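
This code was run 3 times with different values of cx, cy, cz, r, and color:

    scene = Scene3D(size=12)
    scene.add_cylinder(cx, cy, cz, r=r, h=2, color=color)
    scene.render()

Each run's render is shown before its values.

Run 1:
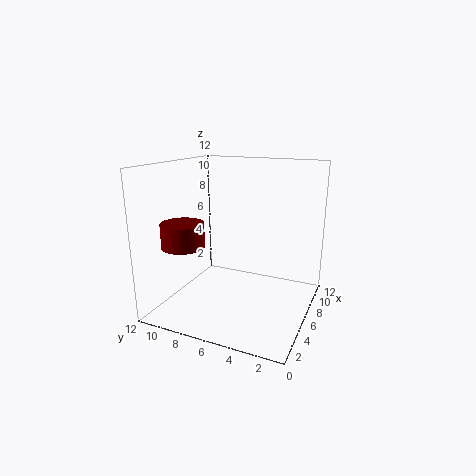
cx = 3.5; cy = 9.75; cz = 5.5; r = 1.75; color = 'maroon'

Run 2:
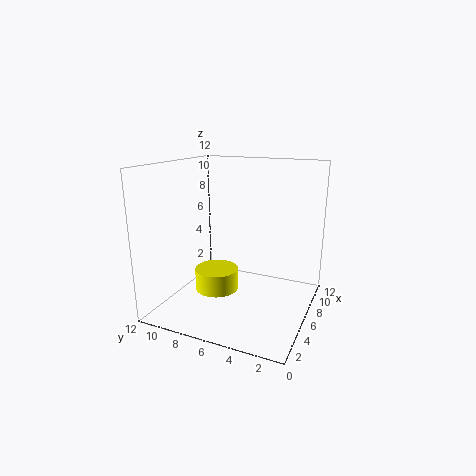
cx = 7.25; cy = 8.75; cz = 0.25; r = 2; color = 'yellow'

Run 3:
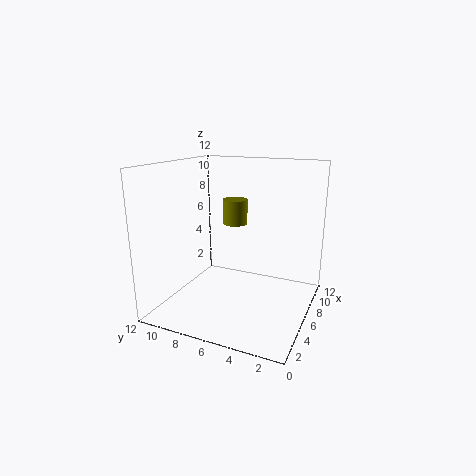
cx = 6; cy = 6.25; cz = 7.25; r = 1; color = 'olive'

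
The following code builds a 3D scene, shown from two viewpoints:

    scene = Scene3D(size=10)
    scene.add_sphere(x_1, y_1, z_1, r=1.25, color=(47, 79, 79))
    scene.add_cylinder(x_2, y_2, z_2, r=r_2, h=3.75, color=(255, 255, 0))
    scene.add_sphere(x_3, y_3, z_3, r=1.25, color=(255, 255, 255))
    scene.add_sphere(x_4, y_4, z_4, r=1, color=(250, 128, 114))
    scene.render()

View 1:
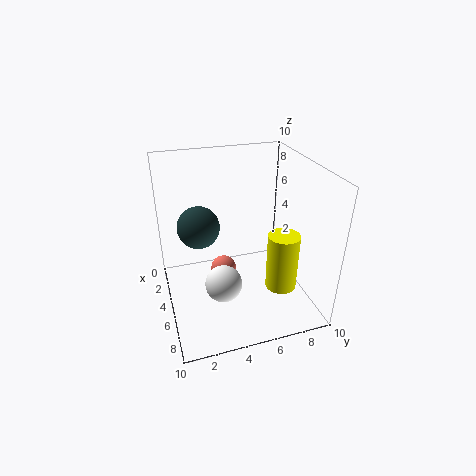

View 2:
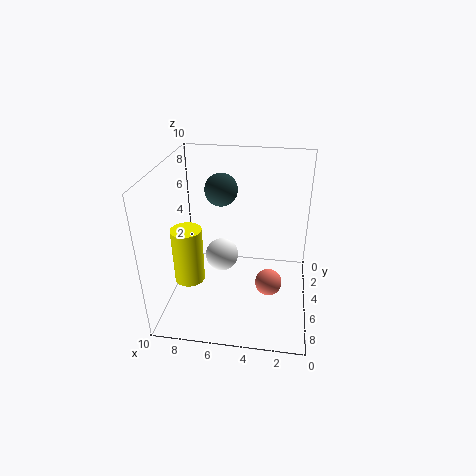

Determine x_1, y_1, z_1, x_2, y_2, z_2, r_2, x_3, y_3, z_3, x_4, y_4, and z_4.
x_1 = 6.75; y_1 = 2; z_1 = 7.25; x_2 = 8; y_2 = 7; z_2 = 2.75; r_2 = 1; x_3 = 6.5; y_3 = 3.5; z_3 = 2.5; x_4 = 2.75; y_4 = 4.5; z_4 = 1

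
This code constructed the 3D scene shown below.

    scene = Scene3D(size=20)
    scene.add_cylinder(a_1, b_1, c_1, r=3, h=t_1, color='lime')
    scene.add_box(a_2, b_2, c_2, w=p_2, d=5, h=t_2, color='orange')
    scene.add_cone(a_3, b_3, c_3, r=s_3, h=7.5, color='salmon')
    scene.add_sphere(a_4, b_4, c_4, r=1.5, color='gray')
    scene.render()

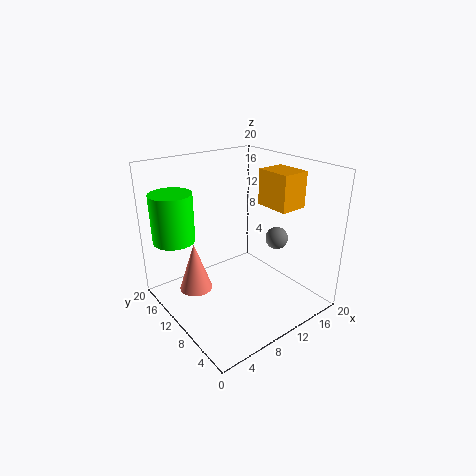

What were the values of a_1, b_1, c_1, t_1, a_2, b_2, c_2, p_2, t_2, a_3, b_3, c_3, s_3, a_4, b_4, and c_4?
a_1 = 3.5; b_1 = 16.5; c_1 = 9; t_1 = 7; a_2 = 14; b_2 = 5.5; c_2 = 14; p_2 = 4; t_2 = 5; a_3 = 6; b_3 = 15.5; c_3 = 0.5; s_3 = 2.5; a_4 = 13.5; b_4 = 6; c_4 = 10.5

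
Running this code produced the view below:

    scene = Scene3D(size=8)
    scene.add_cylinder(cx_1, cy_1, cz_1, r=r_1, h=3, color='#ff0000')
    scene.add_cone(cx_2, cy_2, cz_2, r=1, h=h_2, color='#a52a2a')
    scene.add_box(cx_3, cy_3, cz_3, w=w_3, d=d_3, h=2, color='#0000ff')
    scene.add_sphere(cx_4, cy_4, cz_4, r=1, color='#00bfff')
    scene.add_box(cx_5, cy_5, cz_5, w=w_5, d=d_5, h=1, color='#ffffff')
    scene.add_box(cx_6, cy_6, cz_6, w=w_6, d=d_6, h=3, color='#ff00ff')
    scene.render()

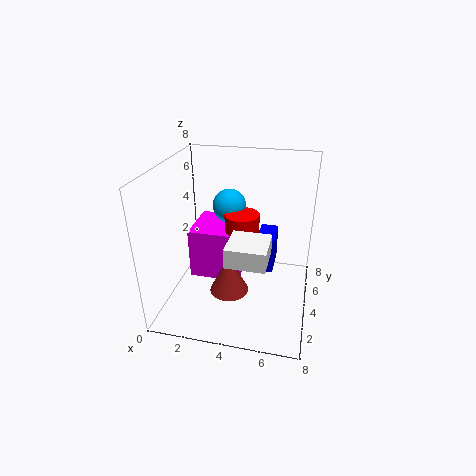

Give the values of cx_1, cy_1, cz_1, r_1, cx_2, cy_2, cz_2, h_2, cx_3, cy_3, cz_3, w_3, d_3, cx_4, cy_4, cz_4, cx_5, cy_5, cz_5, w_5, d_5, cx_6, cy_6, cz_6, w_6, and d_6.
cx_1 = 4; cy_1 = 5; cz_1 = 2; r_1 = 1; cx_2 = 4; cy_2 = 2; cz_2 = 2; h_2 = 2; cx_3 = 5; cy_3 = 4; cz_3 = 2; w_3 = 1; d_3 = 2; cx_4 = 3; cy_4 = 6; cz_4 = 5; cx_5 = 4; cy_5 = 1; cz_5 = 4; w_5 = 2; d_5 = 2; cx_6 = 1; cy_6 = 4; cz_6 = 1; w_6 = 3; d_6 = 3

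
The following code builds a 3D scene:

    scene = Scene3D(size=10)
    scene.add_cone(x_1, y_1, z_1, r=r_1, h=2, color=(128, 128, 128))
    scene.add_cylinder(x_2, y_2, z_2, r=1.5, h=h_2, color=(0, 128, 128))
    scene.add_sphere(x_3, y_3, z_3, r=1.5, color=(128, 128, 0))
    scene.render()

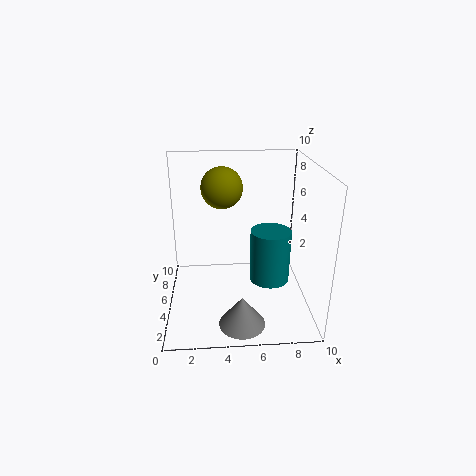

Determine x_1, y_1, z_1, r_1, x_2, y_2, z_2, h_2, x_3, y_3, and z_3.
x_1 = 5
y_1 = 1.5
z_1 = 0.5
r_1 = 1.5
x_2 = 7.5
y_2 = 6
z_2 = 1
h_2 = 4
x_3 = 4
y_3 = 7
z_3 = 8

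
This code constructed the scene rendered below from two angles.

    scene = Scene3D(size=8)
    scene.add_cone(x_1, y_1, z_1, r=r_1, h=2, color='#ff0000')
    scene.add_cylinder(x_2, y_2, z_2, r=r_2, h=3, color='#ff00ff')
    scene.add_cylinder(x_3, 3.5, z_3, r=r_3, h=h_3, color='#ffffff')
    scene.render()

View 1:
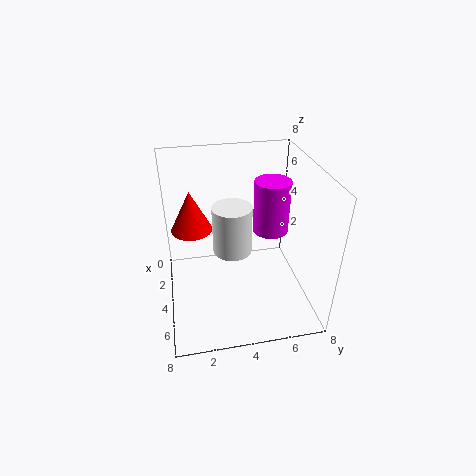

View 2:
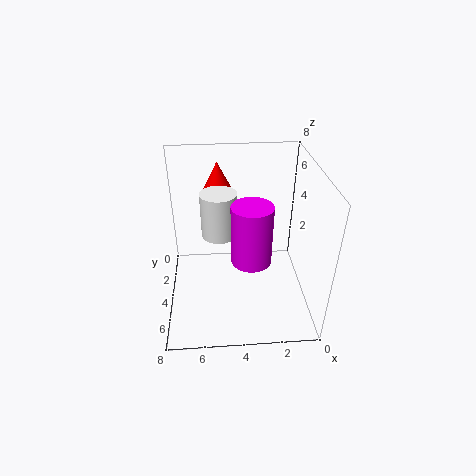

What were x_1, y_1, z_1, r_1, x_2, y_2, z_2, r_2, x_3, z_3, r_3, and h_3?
x_1 = 5; y_1 = 1.5; z_1 = 5.5; r_1 = 1; x_2 = 3.5; y_2 = 6; z_2 = 4; r_2 = 1; x_3 = 5; z_3 = 4; r_3 = 1; h_3 = 2.5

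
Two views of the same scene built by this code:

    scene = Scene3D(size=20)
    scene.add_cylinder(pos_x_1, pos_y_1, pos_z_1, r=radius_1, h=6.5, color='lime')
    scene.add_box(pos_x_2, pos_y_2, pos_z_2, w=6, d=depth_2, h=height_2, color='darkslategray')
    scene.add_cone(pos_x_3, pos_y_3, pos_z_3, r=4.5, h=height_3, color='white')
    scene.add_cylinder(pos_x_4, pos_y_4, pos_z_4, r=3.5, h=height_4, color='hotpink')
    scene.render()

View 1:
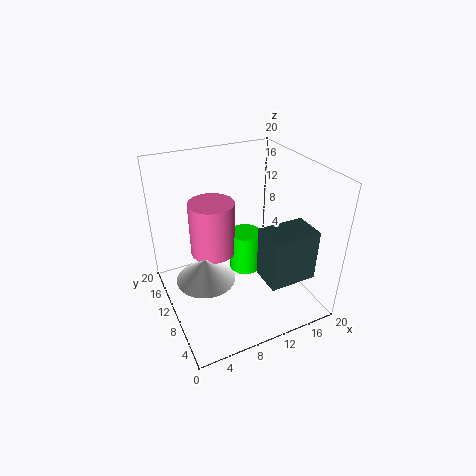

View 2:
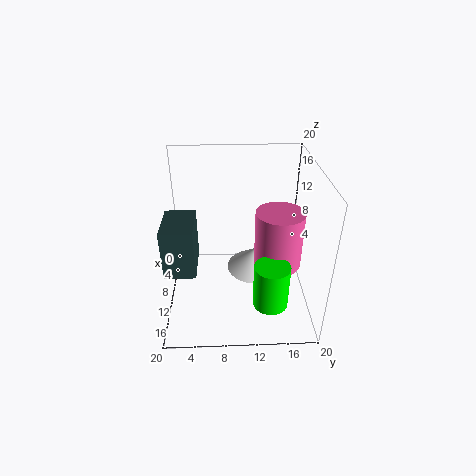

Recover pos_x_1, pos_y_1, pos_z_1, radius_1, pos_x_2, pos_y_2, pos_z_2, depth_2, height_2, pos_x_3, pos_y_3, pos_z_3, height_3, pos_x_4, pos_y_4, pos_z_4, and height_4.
pos_x_1 = 13.5, pos_y_1 = 14.5, pos_z_1 = 1, radius_1 = 2.5, pos_x_2 = 10, pos_y_2 = 0.5, pos_z_2 = 8, depth_2 = 4, height_2 = 6.5, pos_x_3 = 6, pos_y_3 = 13, pos_z_3 = 2, height_3 = 3.5, pos_x_4 = 8.5, pos_y_4 = 16, pos_z_4 = 4.5, height_4 = 8.5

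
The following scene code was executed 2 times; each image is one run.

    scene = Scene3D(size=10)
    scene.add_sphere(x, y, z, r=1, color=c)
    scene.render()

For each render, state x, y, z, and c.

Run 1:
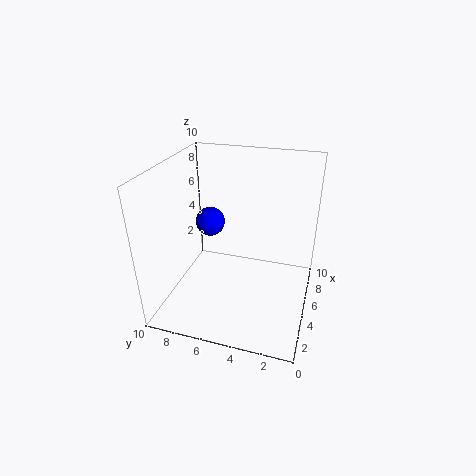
x = 5
y = 7
z = 6
c = 'blue'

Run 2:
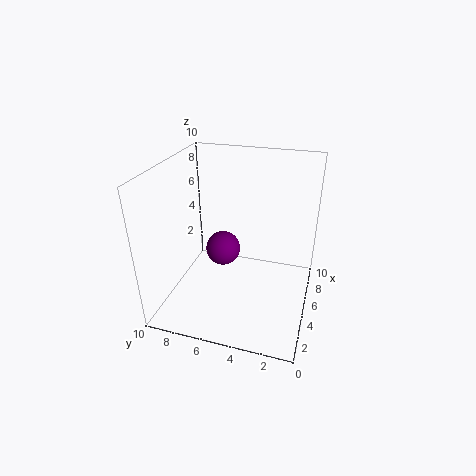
x = 2
y = 5
z = 6
c = 'purple'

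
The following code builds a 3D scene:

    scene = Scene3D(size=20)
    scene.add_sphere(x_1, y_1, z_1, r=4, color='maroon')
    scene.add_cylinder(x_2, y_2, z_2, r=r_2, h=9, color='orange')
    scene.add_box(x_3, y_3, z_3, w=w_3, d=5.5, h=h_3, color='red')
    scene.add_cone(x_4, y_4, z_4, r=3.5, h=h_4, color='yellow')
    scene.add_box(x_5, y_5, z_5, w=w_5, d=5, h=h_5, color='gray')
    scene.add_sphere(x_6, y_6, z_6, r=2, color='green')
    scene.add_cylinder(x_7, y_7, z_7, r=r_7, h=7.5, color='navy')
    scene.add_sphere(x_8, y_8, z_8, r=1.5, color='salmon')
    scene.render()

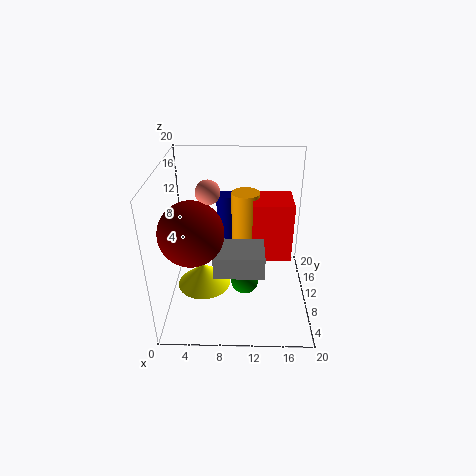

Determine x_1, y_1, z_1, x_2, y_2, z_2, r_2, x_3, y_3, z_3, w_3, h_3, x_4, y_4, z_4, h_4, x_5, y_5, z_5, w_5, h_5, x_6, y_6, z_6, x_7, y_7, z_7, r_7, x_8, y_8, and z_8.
x_1 = 4.5
y_1 = 5
z_1 = 13.5
x_2 = 11
y_2 = 13
z_2 = 6.5
r_2 = 2
x_3 = 12
y_3 = 9.5
z_3 = 6.5
w_3 = 5.5
h_3 = 8.5
x_4 = 5.5
y_4 = 6.5
z_4 = 5
h_4 = 3
x_5 = 7
y_5 = 4
z_5 = 7.5
w_5 = 6.5
h_5 = 3
x_6 = 11
y_6 = 9
z_6 = 3.5
x_7 = 8
y_7 = 17
z_7 = 6
r_7 = 1.5
x_8 = 6.5
y_8 = 7
z_8 = 18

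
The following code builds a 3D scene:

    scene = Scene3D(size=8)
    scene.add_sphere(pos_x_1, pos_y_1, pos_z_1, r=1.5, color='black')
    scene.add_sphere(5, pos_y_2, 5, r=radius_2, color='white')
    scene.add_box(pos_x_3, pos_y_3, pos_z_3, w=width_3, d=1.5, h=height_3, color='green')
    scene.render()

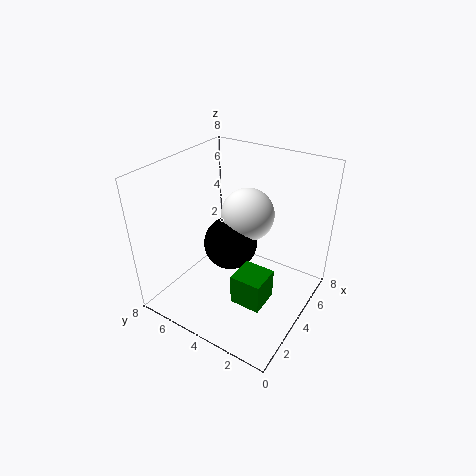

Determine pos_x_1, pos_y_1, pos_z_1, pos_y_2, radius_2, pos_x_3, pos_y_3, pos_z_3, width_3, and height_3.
pos_x_1 = 4; pos_y_1 = 4.5; pos_z_1 = 3.5; pos_y_2 = 4; radius_2 = 1.5; pos_x_3 = 1; pos_y_3 = 1; pos_z_3 = 2.5; width_3 = 1.5; height_3 = 1.5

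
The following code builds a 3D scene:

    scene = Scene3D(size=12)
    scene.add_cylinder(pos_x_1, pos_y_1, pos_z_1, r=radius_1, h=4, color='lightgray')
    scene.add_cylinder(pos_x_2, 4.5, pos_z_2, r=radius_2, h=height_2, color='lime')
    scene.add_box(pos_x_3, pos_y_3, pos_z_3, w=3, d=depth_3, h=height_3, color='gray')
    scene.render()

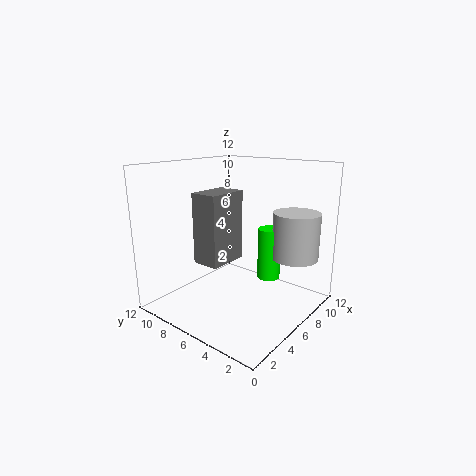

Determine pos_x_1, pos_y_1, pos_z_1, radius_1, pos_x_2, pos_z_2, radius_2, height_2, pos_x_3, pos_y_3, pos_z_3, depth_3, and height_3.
pos_x_1 = 9.5; pos_y_1 = 2.5; pos_z_1 = 4; radius_1 = 2; pos_x_2 = 8.5; pos_z_2 = 2; radius_2 = 1; height_2 = 4.5; pos_x_3 = 1; pos_y_3 = 4; pos_z_3 = 5.5; depth_3 = 2; height_3 = 5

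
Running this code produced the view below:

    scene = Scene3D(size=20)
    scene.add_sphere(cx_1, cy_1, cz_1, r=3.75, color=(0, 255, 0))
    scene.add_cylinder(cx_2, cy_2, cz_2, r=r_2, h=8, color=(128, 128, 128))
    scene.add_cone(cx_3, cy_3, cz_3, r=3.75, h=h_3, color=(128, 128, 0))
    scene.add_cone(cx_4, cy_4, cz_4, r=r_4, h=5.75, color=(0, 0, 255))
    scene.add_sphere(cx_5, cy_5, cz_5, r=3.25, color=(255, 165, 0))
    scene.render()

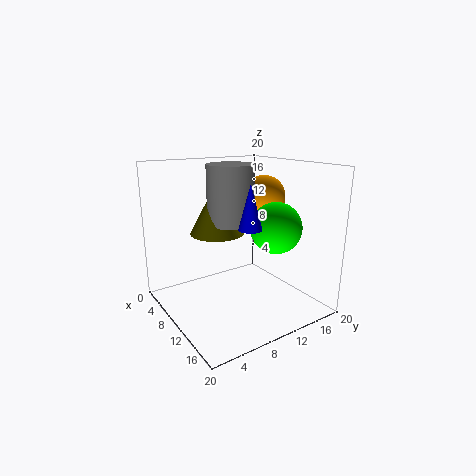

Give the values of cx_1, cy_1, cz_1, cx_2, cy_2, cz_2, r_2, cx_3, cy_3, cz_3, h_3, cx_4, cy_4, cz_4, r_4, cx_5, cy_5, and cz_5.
cx_1 = 11.25, cy_1 = 15.75, cz_1 = 10.75, cx_2 = 9, cy_2 = 9.5, cz_2 = 12, r_2 = 3.25, cx_3 = 7.75, cy_3 = 8, cz_3 = 10.5, h_3 = 7, cx_4 = 14.25, cy_4 = 9, cz_4 = 12.5, r_4 = 1.5, cx_5 = 7, cy_5 = 16.75, cz_5 = 14.5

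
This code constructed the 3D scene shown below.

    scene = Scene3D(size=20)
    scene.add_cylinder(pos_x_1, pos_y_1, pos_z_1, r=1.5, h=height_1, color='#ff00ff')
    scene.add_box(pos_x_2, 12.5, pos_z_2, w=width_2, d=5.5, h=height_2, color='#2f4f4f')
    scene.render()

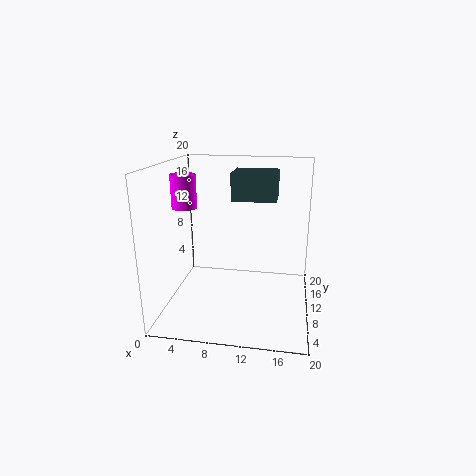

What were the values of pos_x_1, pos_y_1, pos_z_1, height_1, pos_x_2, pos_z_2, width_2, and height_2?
pos_x_1 = 4.5, pos_y_1 = 4.5, pos_z_1 = 15.5, height_1 = 4, pos_x_2 = 8.5, pos_z_2 = 14.5, width_2 = 6.5, height_2 = 4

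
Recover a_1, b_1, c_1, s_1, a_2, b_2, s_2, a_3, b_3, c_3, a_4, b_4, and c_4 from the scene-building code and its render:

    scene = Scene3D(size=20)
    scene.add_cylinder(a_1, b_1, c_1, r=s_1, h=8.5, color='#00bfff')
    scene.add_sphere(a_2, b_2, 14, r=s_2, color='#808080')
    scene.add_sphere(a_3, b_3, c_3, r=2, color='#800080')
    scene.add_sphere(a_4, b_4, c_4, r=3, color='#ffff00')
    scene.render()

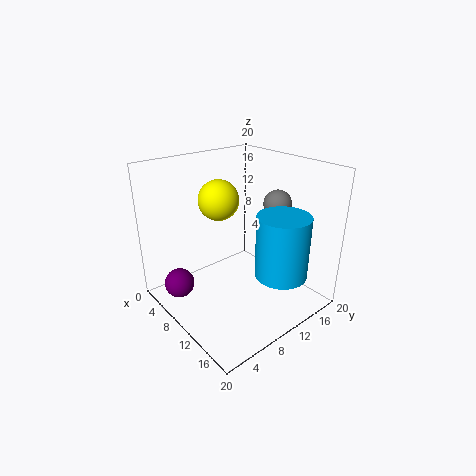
a_1 = 16, b_1 = 12.5, c_1 = 6, s_1 = 3.5, a_2 = 11.5, b_2 = 16, s_2 = 2, a_3 = 7, b_3 = 2, c_3 = 4.5, a_4 = 5, b_4 = 10.5, c_4 = 14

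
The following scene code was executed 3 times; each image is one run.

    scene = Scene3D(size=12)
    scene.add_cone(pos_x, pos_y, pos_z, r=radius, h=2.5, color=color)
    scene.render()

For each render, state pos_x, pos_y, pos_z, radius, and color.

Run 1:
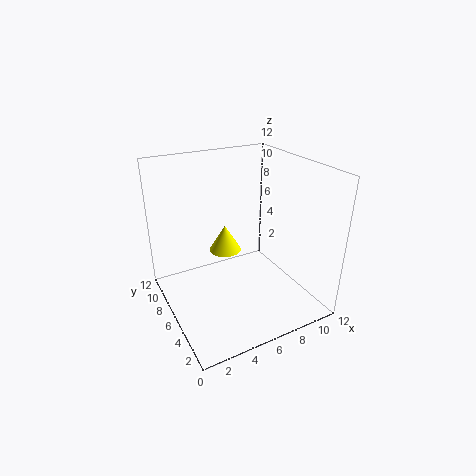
pos_x = 6.5; pos_y = 9.5; pos_z = 3; radius = 1.5; color = 'yellow'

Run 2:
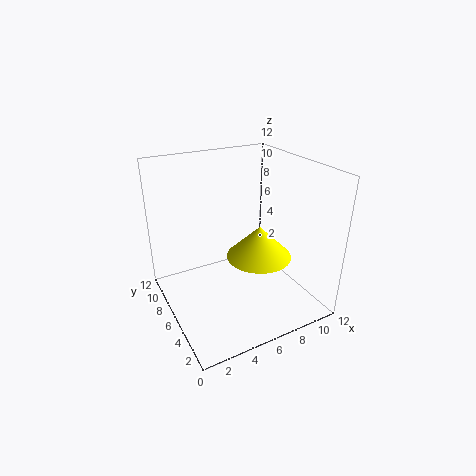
pos_x = 6.5; pos_y = 3.5; pos_z = 5.5; radius = 2.5; color = 'yellow'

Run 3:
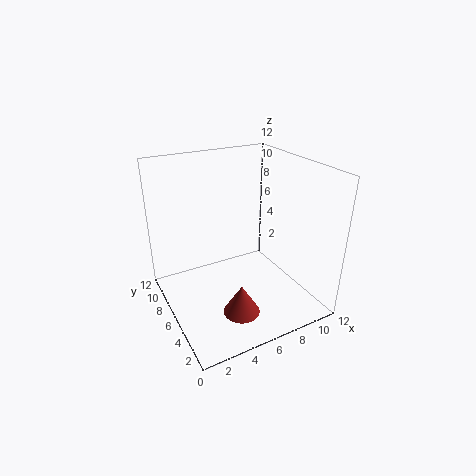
pos_x = 5; pos_y = 3.5; pos_z = 0.5; radius = 1.5; color = 'brown'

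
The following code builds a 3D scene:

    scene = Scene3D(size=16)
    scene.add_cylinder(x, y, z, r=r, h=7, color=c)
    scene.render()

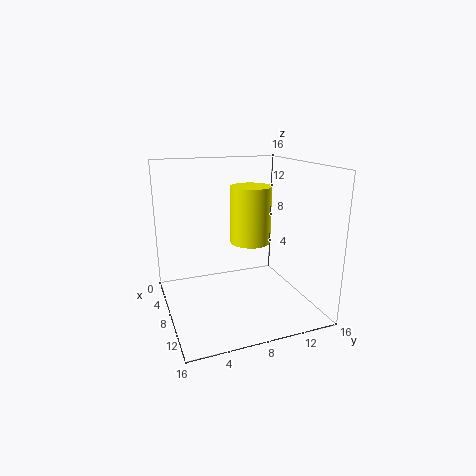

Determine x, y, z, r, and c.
x = 4.5; y = 11; z = 6; r = 2.5; c = 'yellow'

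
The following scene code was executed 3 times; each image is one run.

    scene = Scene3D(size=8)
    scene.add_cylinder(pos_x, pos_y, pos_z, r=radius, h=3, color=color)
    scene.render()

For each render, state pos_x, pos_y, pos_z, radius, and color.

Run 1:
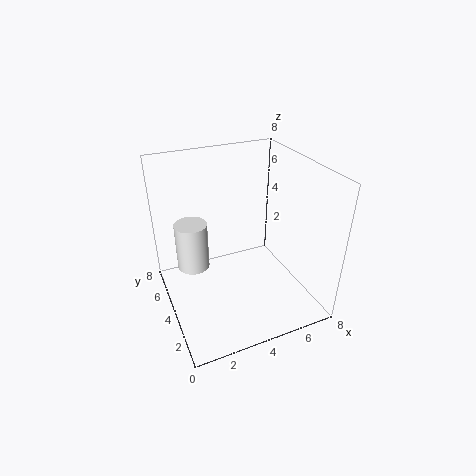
pos_x = 2; pos_y = 6.5; pos_z = 1; radius = 1; color = 'white'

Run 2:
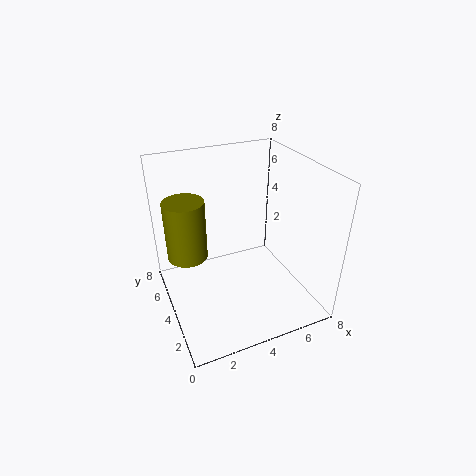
pos_x = 1; pos_y = 3.5; pos_z = 4; radius = 1; color = 'olive'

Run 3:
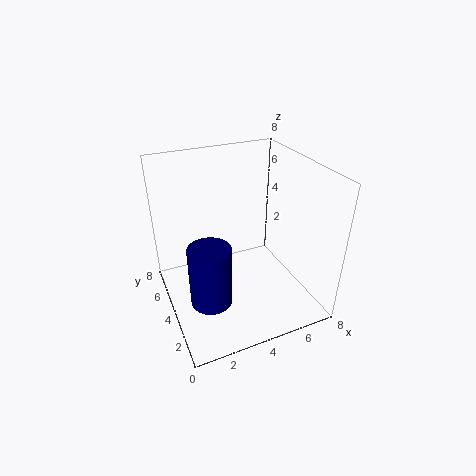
pos_x = 1.5; pos_y = 1.5; pos_z = 2.5; radius = 1; color = 'navy'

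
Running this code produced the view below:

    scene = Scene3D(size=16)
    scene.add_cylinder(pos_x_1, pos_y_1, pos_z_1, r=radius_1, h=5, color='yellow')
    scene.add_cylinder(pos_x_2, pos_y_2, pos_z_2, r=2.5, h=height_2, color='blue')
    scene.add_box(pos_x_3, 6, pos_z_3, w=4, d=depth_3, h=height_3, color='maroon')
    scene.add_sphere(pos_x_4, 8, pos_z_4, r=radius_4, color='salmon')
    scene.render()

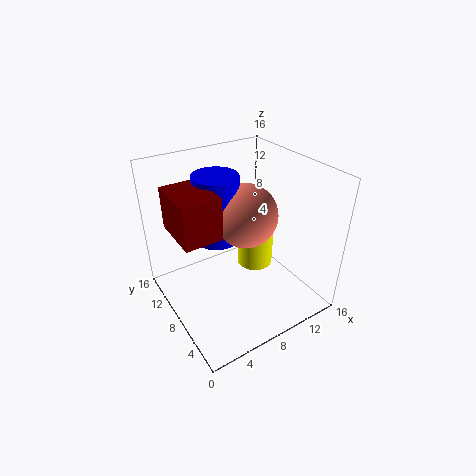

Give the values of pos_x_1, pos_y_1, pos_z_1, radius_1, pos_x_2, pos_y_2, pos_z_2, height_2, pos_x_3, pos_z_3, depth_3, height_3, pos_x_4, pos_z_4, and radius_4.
pos_x_1 = 10, pos_y_1 = 7.5, pos_z_1 = 4.5, radius_1 = 2, pos_x_2 = 6.5, pos_y_2 = 10, pos_z_2 = 7.5, height_2 = 7.5, pos_x_3 = 1, pos_z_3 = 10, depth_3 = 5.5, height_3 = 4.5, pos_x_4 = 9, pos_z_4 = 10.5, radius_4 = 3.5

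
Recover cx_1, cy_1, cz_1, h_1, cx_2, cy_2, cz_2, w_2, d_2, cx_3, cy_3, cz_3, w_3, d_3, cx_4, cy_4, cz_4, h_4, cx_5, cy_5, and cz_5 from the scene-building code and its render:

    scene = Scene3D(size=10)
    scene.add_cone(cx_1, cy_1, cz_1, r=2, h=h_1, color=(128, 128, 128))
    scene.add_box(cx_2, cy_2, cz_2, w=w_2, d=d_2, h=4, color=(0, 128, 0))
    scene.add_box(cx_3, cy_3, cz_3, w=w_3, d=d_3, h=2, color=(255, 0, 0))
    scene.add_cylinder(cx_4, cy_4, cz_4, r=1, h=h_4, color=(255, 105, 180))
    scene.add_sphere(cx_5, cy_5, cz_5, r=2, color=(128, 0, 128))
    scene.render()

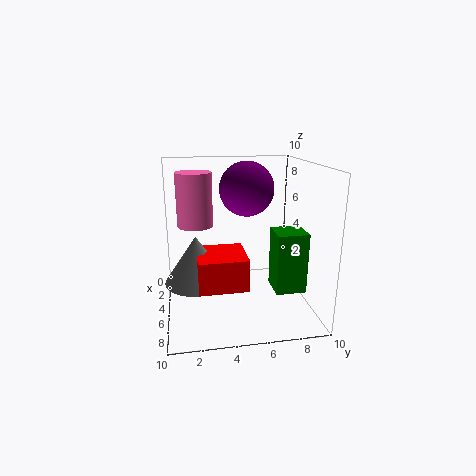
cx_1 = 7
cy_1 = 2
cz_1 = 3
h_1 = 3
cx_2 = 6
cy_2 = 7
cz_2 = 2
w_2 = 2
d_2 = 2
cx_3 = 6
cy_3 = 2
cz_3 = 3
w_3 = 3
d_3 = 3
cx_4 = 8
cy_4 = 2
cz_4 = 7
h_4 = 3
cx_5 = 3
cy_5 = 6
cz_5 = 8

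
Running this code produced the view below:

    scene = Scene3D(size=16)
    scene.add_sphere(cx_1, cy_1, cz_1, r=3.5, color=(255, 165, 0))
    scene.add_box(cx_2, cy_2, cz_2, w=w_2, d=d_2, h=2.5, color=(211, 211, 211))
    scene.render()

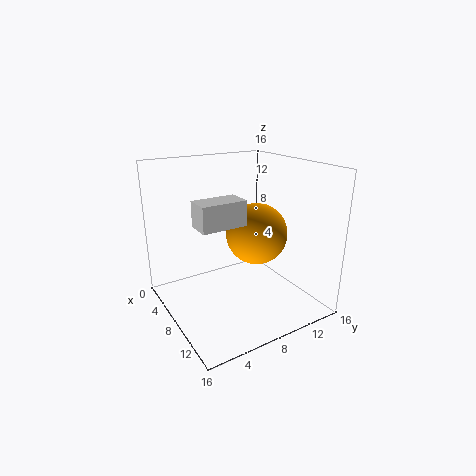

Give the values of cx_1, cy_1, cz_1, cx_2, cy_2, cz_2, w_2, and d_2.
cx_1 = 8; cy_1 = 10.5; cz_1 = 8; cx_2 = 9.5; cy_2 = 2; cz_2 = 11; w_2 = 2.5; d_2 = 4.5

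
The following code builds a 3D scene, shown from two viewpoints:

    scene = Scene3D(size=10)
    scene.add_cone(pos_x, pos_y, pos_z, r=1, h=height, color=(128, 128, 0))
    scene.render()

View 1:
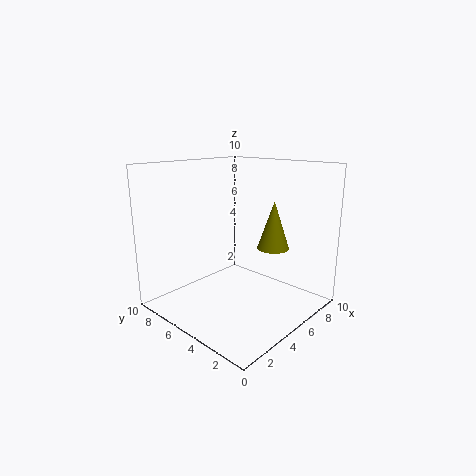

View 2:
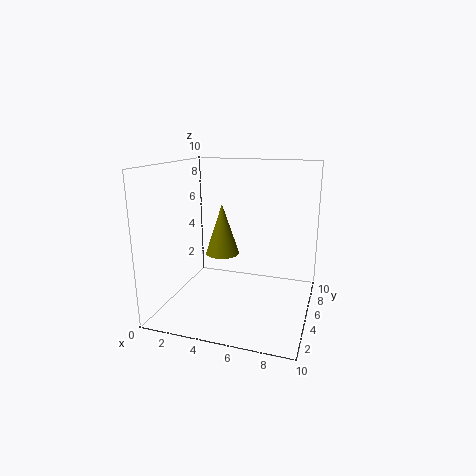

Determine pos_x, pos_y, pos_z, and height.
pos_x = 5; pos_y = 2; pos_z = 5; height = 3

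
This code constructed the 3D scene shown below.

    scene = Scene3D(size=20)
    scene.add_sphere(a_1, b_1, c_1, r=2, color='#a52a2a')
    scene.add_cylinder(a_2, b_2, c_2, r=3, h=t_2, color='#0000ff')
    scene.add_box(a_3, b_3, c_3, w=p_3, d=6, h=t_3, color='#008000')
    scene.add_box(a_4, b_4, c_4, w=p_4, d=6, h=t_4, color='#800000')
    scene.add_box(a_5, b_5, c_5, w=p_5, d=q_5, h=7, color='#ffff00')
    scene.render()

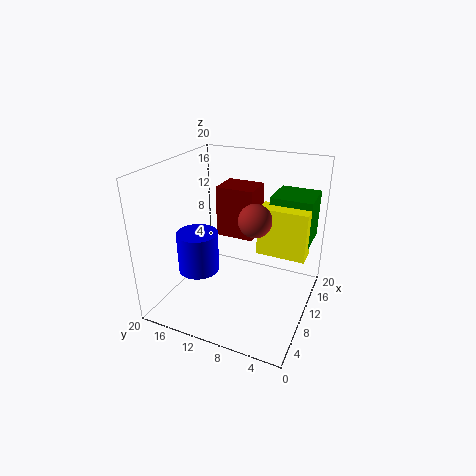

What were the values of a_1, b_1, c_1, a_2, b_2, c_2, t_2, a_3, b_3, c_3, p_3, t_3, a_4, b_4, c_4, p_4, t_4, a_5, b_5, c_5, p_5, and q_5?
a_1 = 6, b_1 = 6, c_1 = 15, a_2 = 9, b_2 = 16, c_2 = 4, t_2 = 6, a_3 = 14, b_3 = 1, c_3 = 8, p_3 = 6, t_3 = 7, a_4 = 15, b_4 = 10, c_4 = 7, p_4 = 5, t_4 = 8, a_5 = 12, b_5 = 1, c_5 = 7, p_5 = 3, q_5 = 7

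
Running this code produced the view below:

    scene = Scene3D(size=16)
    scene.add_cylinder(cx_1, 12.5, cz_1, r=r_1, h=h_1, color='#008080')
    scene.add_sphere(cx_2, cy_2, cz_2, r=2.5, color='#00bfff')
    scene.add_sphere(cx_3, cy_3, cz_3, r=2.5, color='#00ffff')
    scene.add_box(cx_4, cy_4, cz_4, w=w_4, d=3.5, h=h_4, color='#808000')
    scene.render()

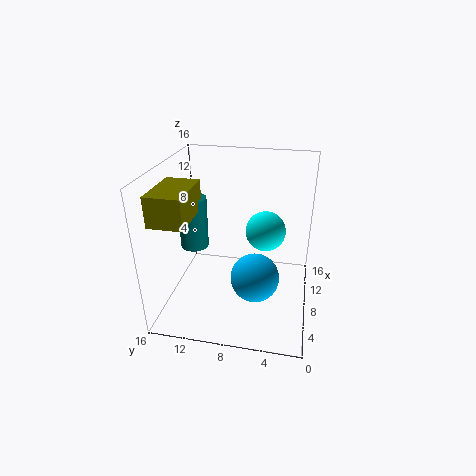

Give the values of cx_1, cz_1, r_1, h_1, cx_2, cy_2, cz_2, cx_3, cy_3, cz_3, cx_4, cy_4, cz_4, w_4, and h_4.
cx_1 = 6.5; cz_1 = 7.5; r_1 = 1.5; h_1 = 5.5; cx_2 = 4.5; cy_2 = 5.5; cz_2 = 5.5; cx_3 = 13; cy_3 = 5.5; cz_3 = 6.5; cx_4 = 1; cy_4 = 11.5; cz_4 = 12; w_4 = 5.5; h_4 = 3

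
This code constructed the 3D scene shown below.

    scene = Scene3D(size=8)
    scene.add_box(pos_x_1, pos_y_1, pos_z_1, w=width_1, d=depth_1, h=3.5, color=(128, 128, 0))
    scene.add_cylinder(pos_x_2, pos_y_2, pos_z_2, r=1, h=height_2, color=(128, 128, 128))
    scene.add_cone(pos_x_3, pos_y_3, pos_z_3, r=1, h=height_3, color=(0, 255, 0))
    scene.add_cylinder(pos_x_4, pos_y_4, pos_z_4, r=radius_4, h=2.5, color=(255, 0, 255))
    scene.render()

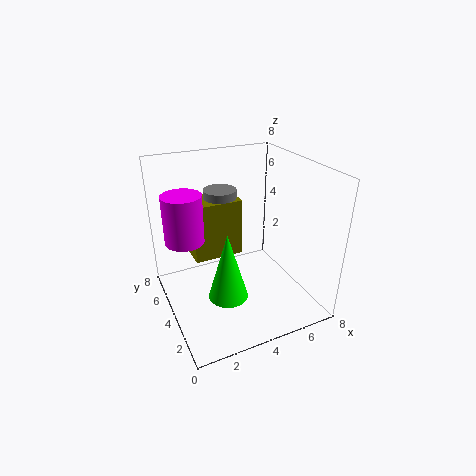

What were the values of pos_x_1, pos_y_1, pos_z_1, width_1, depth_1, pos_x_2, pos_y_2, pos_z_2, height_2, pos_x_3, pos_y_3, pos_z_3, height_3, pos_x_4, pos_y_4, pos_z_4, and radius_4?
pos_x_1 = 2; pos_y_1 = 5.5; pos_z_1 = 2; width_1 = 3; depth_1 = 2; pos_x_2 = 4; pos_y_2 = 6.5; pos_z_2 = 3.5; height_2 = 2.5; pos_x_3 = 2.5; pos_y_3 = 2; pos_z_3 = 2; height_3 = 3.5; pos_x_4 = 1; pos_y_4 = 4; pos_z_4 = 4.5; radius_4 = 1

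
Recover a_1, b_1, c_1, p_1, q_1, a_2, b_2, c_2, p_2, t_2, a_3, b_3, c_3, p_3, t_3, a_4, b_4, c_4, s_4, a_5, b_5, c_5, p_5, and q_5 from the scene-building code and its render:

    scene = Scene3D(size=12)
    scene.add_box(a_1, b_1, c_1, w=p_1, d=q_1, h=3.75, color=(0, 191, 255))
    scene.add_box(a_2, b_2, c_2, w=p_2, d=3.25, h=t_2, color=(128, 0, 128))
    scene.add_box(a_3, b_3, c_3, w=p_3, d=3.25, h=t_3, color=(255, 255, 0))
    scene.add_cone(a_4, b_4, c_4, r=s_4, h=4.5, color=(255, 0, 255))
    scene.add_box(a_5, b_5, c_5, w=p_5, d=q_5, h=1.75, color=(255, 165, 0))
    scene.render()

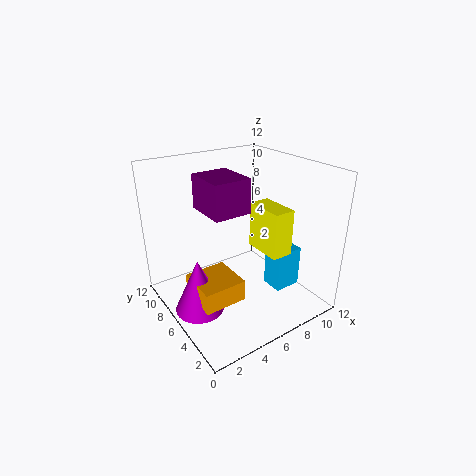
a_1 = 9.25, b_1 = 4.25, c_1 = 0.25, p_1 = 2.5, q_1 = 2, a_2 = 2.25, b_2 = 3, c_2 = 9.5, p_2 = 2.75, t_2 = 2.5, a_3 = 7, b_3 = 2.5, c_3 = 5.25, p_3 = 1.75, t_3 = 3.75, a_4 = 2, b_4 = 5.75, c_4 = 0.75, s_4 = 2, a_5 = 1.5, b_5 = 3.5, c_5 = 1.75, p_5 = 3.5, q_5 = 3.5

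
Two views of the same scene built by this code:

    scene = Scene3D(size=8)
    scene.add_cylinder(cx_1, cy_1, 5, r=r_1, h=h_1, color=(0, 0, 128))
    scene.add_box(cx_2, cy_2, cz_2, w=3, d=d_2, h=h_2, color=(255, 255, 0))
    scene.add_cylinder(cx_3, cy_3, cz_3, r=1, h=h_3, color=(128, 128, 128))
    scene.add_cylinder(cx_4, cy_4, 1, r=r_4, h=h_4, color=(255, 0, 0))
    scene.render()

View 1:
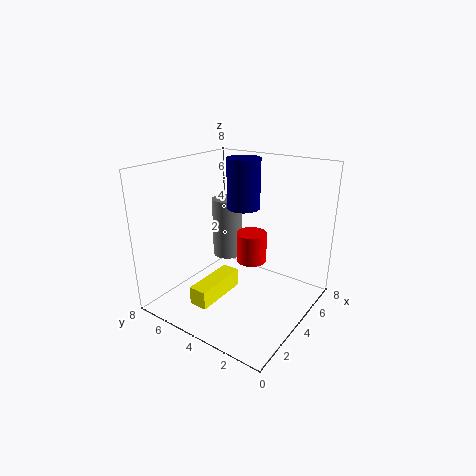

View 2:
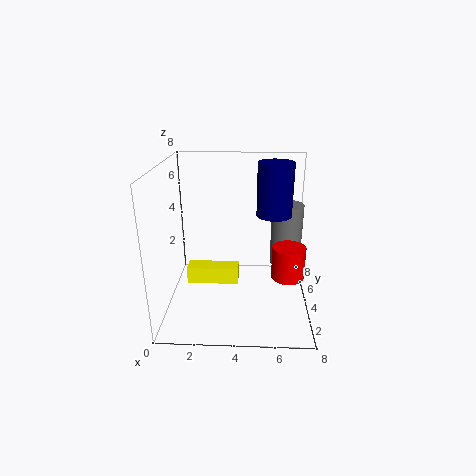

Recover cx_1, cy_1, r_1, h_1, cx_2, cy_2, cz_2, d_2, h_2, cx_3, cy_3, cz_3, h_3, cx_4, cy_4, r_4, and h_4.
cx_1 = 6; cy_1 = 5; r_1 = 1; h_1 = 3; cx_2 = 1; cy_2 = 4; cz_2 = 1; d_2 = 1; h_2 = 1; cx_3 = 7; cy_3 = 7; cz_3 = 1; h_3 = 4; cx_4 = 7; cy_4 = 5; r_4 = 1; h_4 = 2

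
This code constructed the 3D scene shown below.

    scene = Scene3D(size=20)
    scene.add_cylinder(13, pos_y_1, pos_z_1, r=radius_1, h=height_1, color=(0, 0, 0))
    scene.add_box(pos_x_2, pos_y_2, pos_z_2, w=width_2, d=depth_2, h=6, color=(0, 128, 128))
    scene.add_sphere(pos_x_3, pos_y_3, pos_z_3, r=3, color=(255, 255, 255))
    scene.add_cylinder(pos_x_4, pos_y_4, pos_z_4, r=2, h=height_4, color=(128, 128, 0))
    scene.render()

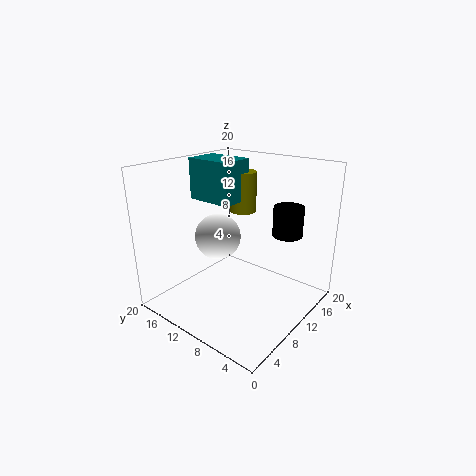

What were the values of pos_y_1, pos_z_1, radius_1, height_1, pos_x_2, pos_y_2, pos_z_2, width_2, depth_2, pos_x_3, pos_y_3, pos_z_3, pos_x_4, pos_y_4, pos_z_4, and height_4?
pos_y_1 = 4; pos_z_1 = 11; radius_1 = 2; height_1 = 4; pos_x_2 = 10; pos_y_2 = 12; pos_z_2 = 14; width_2 = 5; depth_2 = 7; pos_x_3 = 7; pos_y_3 = 11; pos_z_3 = 11; pos_x_4 = 15; pos_y_4 = 13; pos_z_4 = 12; height_4 = 6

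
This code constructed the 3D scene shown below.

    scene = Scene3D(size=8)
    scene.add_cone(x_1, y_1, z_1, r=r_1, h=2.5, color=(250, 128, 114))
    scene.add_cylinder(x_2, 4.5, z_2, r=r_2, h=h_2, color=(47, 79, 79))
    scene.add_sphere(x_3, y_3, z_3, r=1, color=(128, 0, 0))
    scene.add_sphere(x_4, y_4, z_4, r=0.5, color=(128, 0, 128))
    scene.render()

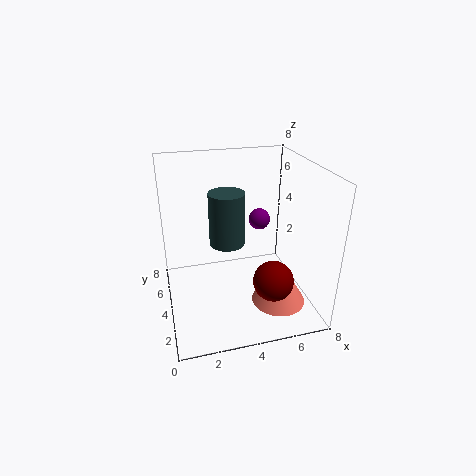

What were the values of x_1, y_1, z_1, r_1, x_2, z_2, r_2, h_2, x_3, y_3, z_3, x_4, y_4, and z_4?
x_1 = 6, y_1 = 2.5, z_1 = 0.5, r_1 = 1.5, x_2 = 3.5, z_2 = 3.5, r_2 = 1, h_2 = 3, x_3 = 5, y_3 = 1, z_3 = 3, x_4 = 4.5, y_4 = 2, z_4 = 6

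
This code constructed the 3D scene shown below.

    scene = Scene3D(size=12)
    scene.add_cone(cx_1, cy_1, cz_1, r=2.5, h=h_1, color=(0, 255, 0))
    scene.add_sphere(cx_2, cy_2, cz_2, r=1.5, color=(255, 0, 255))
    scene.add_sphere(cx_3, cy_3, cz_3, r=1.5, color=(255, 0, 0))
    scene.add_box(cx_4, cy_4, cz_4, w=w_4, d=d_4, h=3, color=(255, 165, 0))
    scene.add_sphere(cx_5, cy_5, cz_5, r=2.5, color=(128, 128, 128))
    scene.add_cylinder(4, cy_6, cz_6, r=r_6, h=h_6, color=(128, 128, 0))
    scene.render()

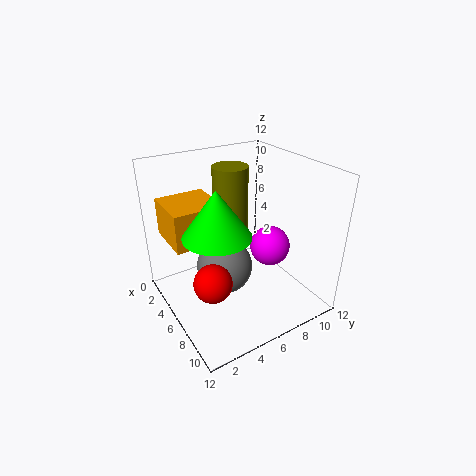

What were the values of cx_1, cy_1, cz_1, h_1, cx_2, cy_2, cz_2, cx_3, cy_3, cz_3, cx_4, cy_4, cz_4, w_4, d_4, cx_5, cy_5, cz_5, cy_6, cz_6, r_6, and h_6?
cx_1 = 8
cy_1 = 3
cz_1 = 8
h_1 = 3.5
cx_2 = 9
cy_2 = 7
cz_2 = 6.5
cx_3 = 8
cy_3 = 2.5
cz_3 = 4
cx_4 = 2.5
cy_4 = 0.5
cz_4 = 6.5
w_4 = 4
d_4 = 4
cx_5 = 4.5
cy_5 = 5.5
cz_5 = 2.5
cy_6 = 6.5
cz_6 = 6
r_6 = 1.5
h_6 = 5.5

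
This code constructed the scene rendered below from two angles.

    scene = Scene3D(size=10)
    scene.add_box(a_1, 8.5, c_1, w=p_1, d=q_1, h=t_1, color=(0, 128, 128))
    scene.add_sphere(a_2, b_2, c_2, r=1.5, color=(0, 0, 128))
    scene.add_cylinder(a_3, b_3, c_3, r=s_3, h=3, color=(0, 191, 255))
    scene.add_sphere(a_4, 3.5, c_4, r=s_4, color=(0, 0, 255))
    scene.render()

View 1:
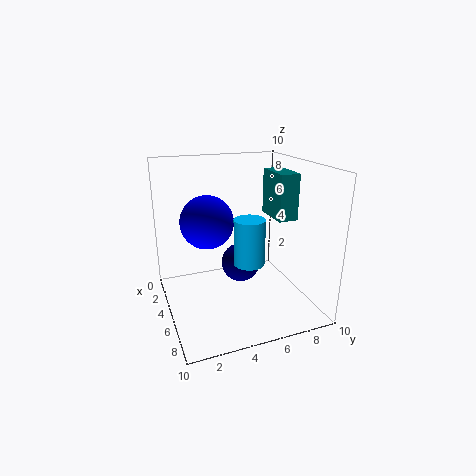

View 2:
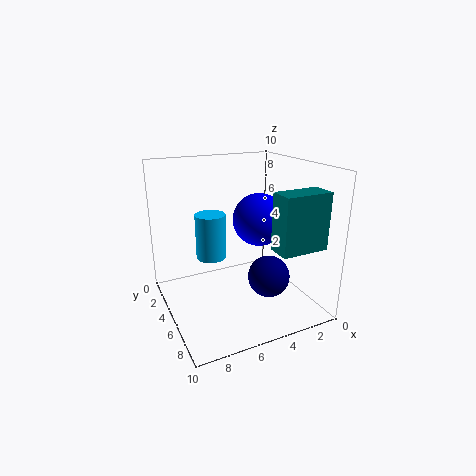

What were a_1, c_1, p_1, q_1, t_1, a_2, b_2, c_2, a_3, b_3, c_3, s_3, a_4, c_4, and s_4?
a_1 = 1.5; c_1 = 5.5; p_1 = 3; q_1 = 1.5; t_1 = 3.5; a_2 = 3; b_2 = 6; c_2 = 2; a_3 = 7; b_3 = 5; c_3 = 4; s_3 = 1; a_4 = 2.5; c_4 = 5.5; s_4 = 2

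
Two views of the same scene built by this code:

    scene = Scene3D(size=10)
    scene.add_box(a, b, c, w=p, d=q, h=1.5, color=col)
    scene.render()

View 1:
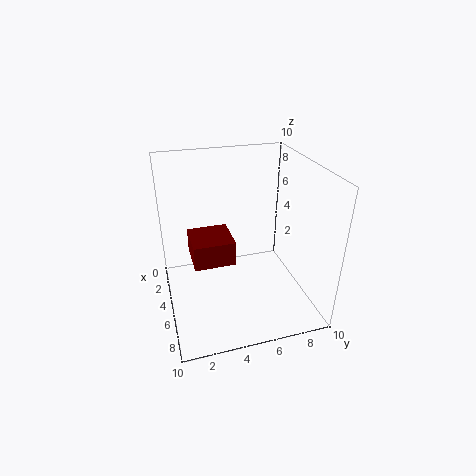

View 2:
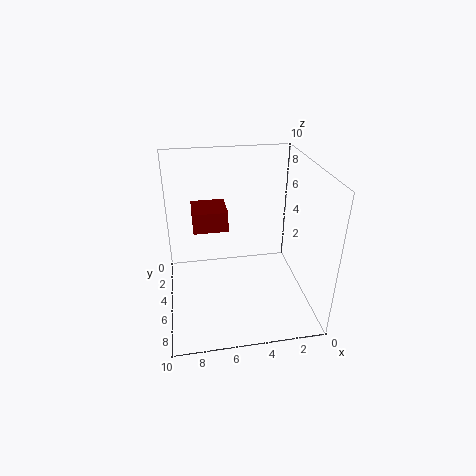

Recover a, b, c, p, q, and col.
a = 5.5, b = 1.5, c = 5, p = 2.5, q = 2.5, col = 'maroon'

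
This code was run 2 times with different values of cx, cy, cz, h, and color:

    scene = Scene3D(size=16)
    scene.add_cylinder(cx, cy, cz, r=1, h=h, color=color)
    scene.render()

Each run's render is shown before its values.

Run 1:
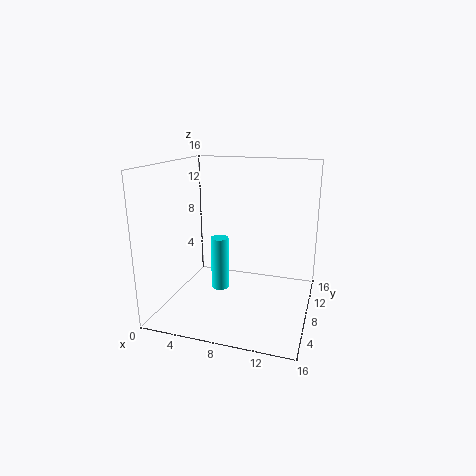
cx = 6, cy = 7.5, cz = 2, h = 6, color = 'cyan'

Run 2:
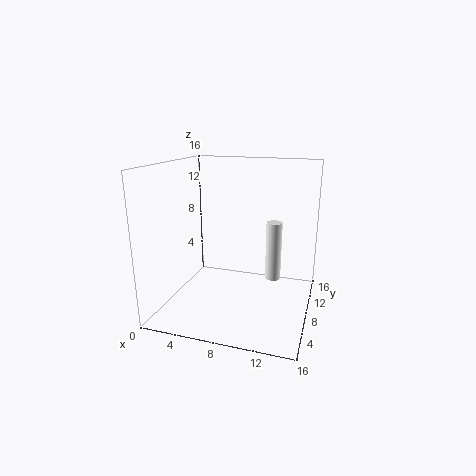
cx = 11, cy = 13.5, cz = 1, h = 7.5, color = 'white'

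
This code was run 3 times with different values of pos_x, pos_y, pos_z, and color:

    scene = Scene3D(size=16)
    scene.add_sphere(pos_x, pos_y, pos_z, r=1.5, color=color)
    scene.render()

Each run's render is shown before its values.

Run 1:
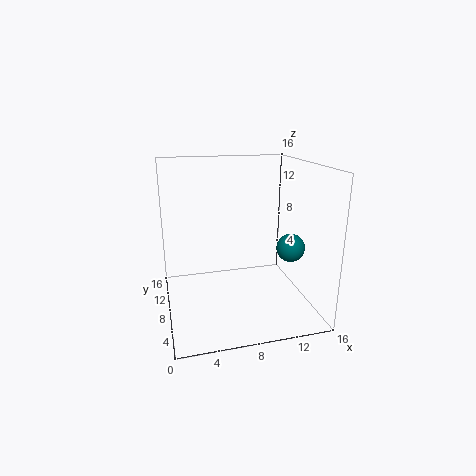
pos_x = 13
pos_y = 5
pos_z = 7.5
color = 'teal'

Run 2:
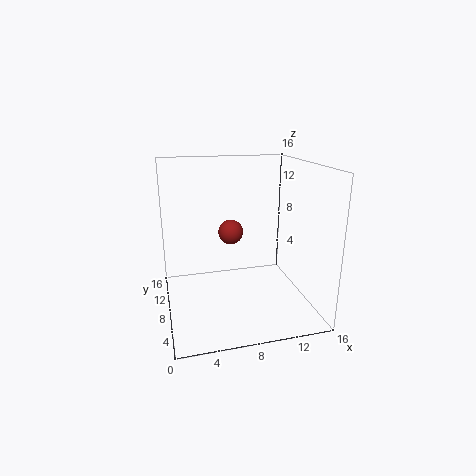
pos_x = 8
pos_y = 11.5
pos_z = 7.5
color = 'brown'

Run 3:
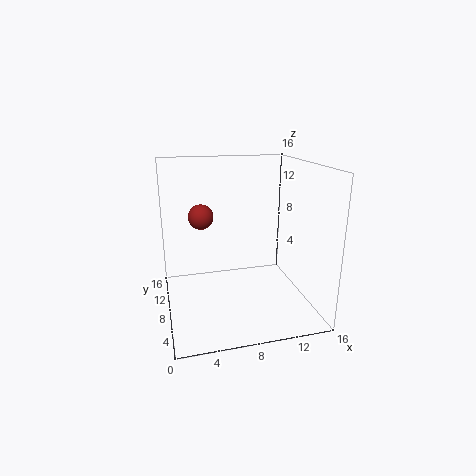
pos_x = 4.5
pos_y = 12
pos_z = 9.5
color = 'brown'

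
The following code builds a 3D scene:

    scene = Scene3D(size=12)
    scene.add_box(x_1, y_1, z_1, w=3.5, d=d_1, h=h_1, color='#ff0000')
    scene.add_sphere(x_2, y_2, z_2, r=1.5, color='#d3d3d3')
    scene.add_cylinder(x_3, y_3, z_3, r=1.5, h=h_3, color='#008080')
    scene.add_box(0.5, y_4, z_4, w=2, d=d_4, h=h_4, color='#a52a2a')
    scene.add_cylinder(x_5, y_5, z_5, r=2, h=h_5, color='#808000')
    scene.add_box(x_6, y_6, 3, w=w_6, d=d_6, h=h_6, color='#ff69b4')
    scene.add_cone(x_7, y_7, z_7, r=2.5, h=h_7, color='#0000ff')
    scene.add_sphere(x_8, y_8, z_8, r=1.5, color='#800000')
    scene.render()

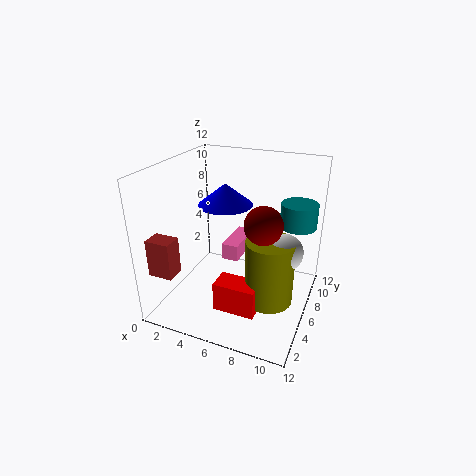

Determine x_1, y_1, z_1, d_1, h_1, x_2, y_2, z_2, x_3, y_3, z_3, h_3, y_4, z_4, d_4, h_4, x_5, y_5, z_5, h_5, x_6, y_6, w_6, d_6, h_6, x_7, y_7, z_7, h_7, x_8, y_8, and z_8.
x_1 = 5; y_1 = 3; z_1 = 0.5; d_1 = 2; h_1 = 2.5; x_2 = 10; y_2 = 6; z_2 = 5.5; x_3 = 10.5; y_3 = 8; z_3 = 7; h_3 = 2; y_4 = 1; z_4 = 4; d_4 = 1.5; h_4 = 3; x_5 = 9; y_5 = 5.5; z_5 = 1; h_5 = 5.5; x_6 = 4; y_6 = 7; w_6 = 1.5; d_6 = 4; h_6 = 1.5; x_7 = 3.5; y_7 = 9; z_7 = 7.5; h_7 = 2; x_8 = 8.5; y_8 = 5; z_8 = 8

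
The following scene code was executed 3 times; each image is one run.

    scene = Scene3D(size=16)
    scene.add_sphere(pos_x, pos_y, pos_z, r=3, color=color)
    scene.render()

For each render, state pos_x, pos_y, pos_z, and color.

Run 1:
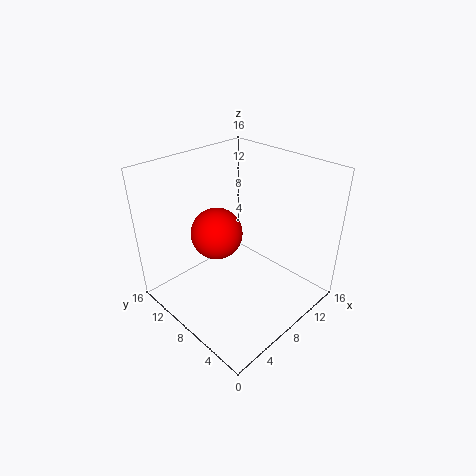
pos_x = 7.5
pos_y = 11
pos_z = 7.5
color = 'red'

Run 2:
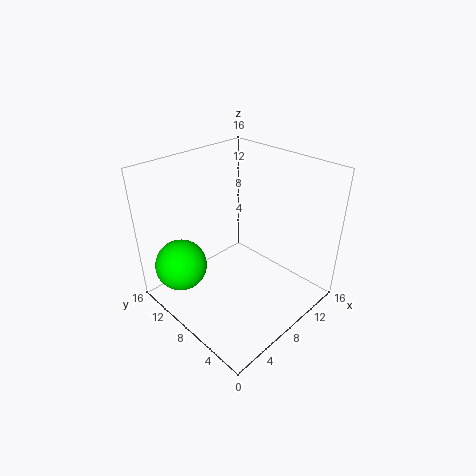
pos_x = 3.5
pos_y = 13
pos_z = 4
color = 'lime'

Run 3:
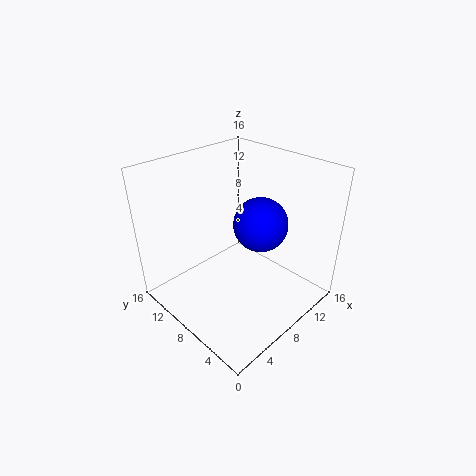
pos_x = 10
pos_y = 6.5
pos_z = 9.5
color = 'blue'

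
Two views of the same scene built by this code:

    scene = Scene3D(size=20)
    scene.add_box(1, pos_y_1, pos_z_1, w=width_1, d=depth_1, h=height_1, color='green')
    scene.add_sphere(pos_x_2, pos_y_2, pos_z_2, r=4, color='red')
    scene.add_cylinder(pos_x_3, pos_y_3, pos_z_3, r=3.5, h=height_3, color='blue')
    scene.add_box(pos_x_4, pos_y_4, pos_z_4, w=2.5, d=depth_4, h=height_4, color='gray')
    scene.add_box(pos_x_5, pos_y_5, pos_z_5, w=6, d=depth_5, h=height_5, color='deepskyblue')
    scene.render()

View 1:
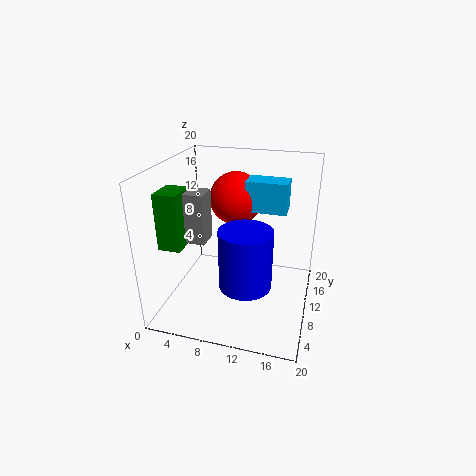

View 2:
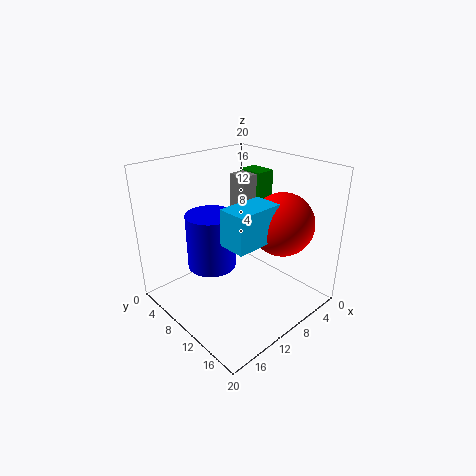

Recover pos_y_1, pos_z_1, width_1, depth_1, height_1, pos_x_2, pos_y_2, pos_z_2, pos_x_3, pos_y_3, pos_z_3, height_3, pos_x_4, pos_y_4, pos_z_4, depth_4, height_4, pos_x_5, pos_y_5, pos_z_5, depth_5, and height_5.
pos_y_1 = 4
pos_z_1 = 10
width_1 = 3
depth_1 = 4
height_1 = 7.5
pos_x_2 = 8
pos_y_2 = 16
pos_z_2 = 13.5
pos_x_3 = 12
pos_y_3 = 6.5
pos_z_3 = 5
height_3 = 8
pos_x_4 = 4.5
pos_y_4 = 5
pos_z_4 = 11
depth_4 = 3
height_4 = 6.5
pos_x_5 = 10
pos_y_5 = 13.5
pos_z_5 = 12.5
depth_5 = 3.5
height_5 = 4.5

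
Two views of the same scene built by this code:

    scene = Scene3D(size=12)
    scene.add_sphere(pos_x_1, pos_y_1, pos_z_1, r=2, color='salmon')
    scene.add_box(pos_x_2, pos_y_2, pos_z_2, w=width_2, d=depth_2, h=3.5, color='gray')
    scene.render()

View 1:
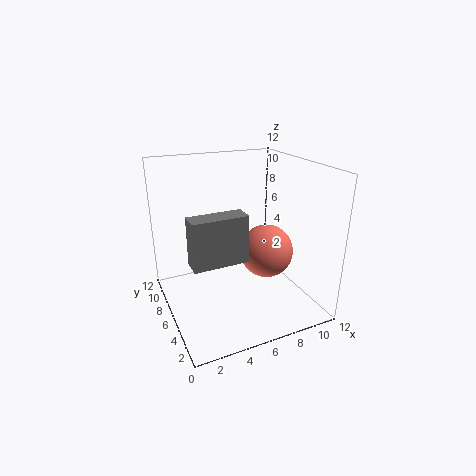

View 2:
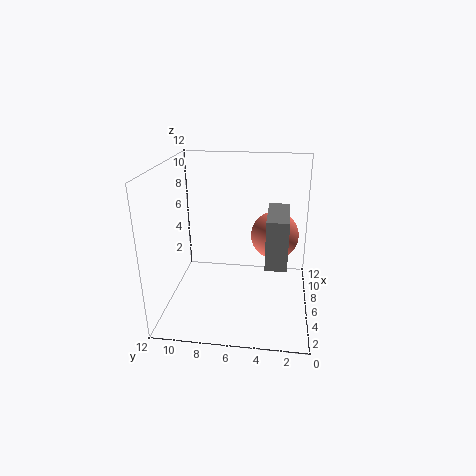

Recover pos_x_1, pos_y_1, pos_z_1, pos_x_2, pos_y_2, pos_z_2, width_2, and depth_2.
pos_x_1 = 7
pos_y_1 = 3
pos_z_1 = 6
pos_x_2 = 1
pos_y_2 = 2
pos_z_2 = 6
width_2 = 4
depth_2 = 1.5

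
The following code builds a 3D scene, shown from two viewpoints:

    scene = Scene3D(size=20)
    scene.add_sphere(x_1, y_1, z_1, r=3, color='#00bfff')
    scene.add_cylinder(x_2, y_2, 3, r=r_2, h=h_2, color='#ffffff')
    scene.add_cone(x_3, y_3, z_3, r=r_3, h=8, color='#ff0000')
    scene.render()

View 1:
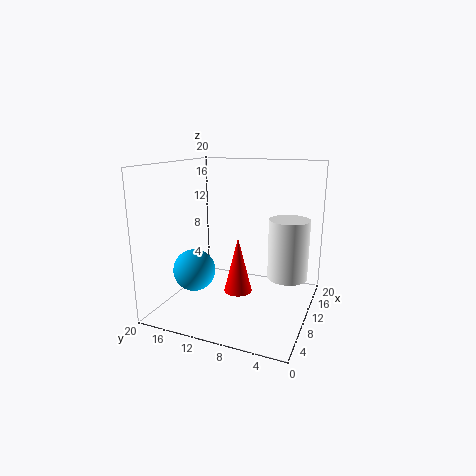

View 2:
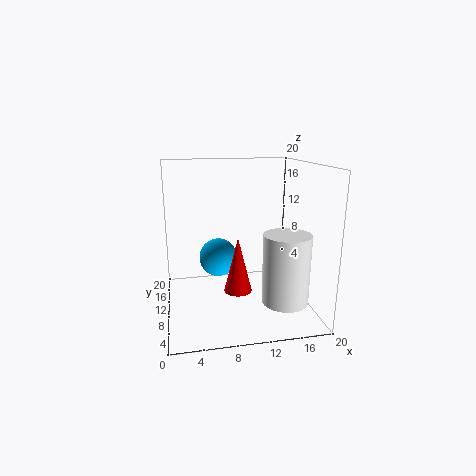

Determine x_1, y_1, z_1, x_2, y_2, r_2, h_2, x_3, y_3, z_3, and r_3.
x_1 = 8, y_1 = 16, z_1 = 5, x_2 = 15, y_2 = 4, r_2 = 3, h_2 = 9, x_3 = 10, y_3 = 10, z_3 = 2, r_3 = 2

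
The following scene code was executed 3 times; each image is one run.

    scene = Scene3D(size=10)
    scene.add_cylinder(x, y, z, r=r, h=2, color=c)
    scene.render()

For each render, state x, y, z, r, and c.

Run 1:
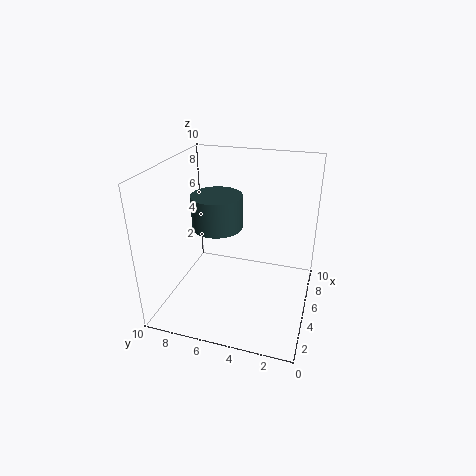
x = 2.5
y = 5.5
z = 7
r = 1.5
c = 'darkslategray'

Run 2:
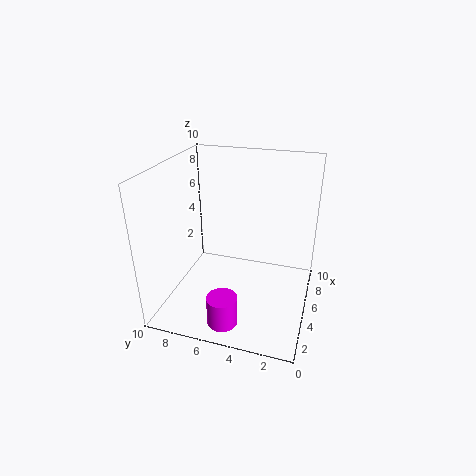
x = 1.5
y = 5
z = 0.5
r = 1
c = 'magenta'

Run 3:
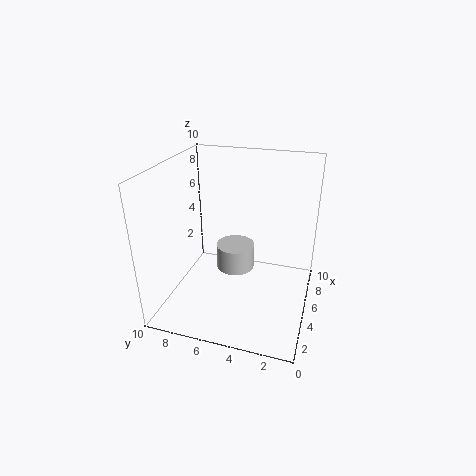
x = 7.5
y = 6
z = 1
r = 1.5
c = 'lightgray'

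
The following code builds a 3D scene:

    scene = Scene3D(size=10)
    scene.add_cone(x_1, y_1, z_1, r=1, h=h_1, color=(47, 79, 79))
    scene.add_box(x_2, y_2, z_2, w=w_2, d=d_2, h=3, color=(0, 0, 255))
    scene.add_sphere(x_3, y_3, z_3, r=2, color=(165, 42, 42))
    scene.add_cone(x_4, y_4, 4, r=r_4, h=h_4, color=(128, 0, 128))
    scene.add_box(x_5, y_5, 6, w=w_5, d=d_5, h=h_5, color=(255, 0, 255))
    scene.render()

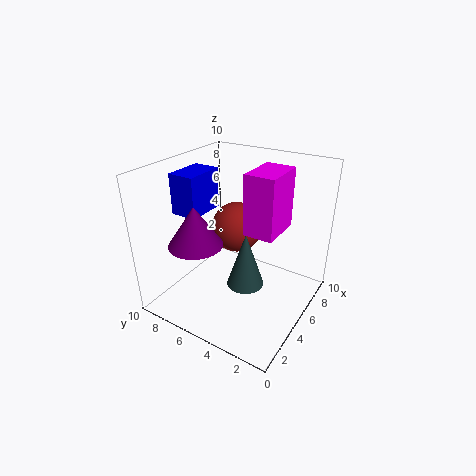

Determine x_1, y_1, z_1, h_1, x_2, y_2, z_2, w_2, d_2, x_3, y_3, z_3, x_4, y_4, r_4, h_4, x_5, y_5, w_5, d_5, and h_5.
x_1 = 1, y_1 = 2, z_1 = 5, h_1 = 3, x_2 = 4, y_2 = 8, z_2 = 6, w_2 = 3, d_2 = 2, x_3 = 8, y_3 = 7, z_3 = 4, x_4 = 4, y_4 = 8, r_4 = 2, h_4 = 3, x_5 = 4, y_5 = 2, w_5 = 3, d_5 = 2, h_5 = 4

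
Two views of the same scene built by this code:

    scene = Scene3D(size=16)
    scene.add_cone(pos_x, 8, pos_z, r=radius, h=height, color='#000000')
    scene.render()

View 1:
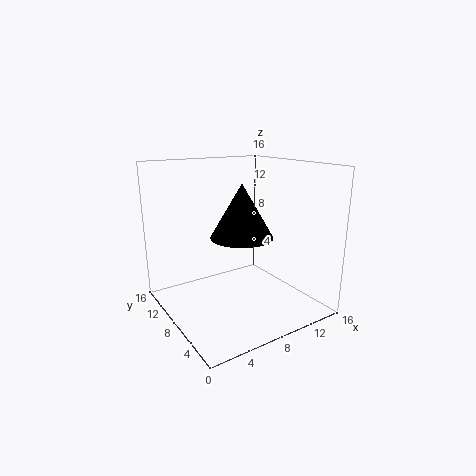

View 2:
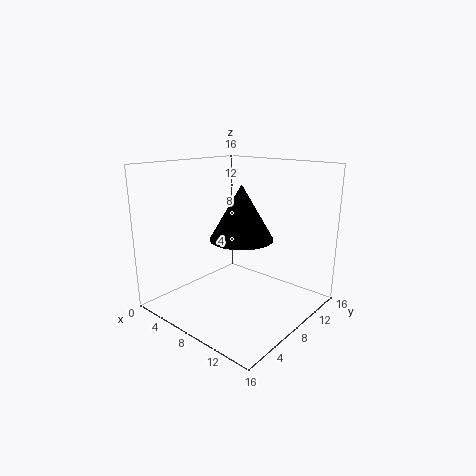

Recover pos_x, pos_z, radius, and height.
pos_x = 8.5
pos_z = 8
radius = 3.5
height = 6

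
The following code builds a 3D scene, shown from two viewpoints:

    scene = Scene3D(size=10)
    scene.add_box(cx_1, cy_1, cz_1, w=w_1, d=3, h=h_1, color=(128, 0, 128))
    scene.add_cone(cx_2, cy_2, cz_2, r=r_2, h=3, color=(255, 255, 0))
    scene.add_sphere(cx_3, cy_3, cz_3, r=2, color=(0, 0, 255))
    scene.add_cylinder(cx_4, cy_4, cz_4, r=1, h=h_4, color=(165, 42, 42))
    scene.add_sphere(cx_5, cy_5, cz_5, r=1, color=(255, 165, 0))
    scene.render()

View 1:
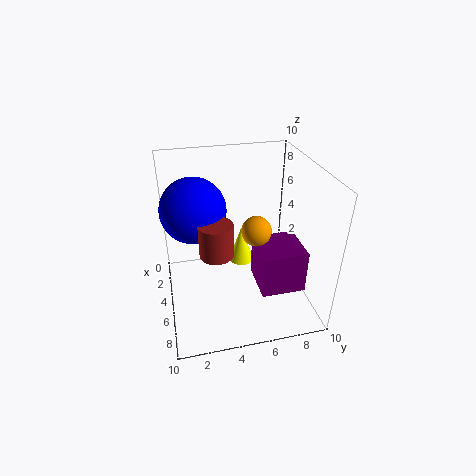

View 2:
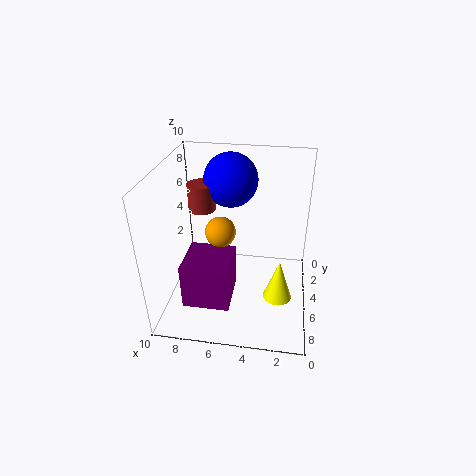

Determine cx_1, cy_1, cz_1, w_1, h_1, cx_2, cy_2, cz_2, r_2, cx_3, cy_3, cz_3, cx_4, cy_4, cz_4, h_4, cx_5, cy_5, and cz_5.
cx_1 = 5
cy_1 = 6
cz_1 = 2
w_1 = 3
h_1 = 3
cx_2 = 2
cy_2 = 6
cz_2 = 1
r_2 = 1
cx_3 = 6
cy_3 = 2
cz_3 = 8
cx_4 = 8
cy_4 = 3
cz_4 = 6
h_4 = 2
cx_5 = 6
cy_5 = 6
cz_5 = 6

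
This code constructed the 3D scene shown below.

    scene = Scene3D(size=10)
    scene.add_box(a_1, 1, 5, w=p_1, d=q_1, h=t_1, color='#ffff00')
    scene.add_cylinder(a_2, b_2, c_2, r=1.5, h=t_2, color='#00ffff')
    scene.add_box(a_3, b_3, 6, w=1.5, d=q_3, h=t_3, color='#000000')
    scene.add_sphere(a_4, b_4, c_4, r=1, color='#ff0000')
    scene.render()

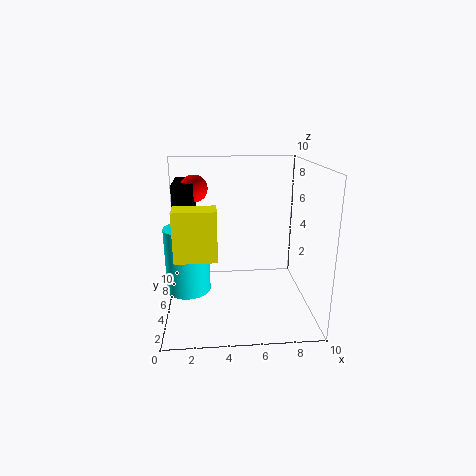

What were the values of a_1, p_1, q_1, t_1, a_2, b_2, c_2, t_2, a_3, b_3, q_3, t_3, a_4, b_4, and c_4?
a_1 = 1; p_1 = 2.5; q_1 = 1.5; t_1 = 3; a_2 = 1.5; b_2 = 4.5; c_2 = 1.5; t_2 = 4.5; a_3 = 0.5; b_3 = 6; q_3 = 3.5; t_3 = 2.5; a_4 = 2; b_4 = 7.5; c_4 = 8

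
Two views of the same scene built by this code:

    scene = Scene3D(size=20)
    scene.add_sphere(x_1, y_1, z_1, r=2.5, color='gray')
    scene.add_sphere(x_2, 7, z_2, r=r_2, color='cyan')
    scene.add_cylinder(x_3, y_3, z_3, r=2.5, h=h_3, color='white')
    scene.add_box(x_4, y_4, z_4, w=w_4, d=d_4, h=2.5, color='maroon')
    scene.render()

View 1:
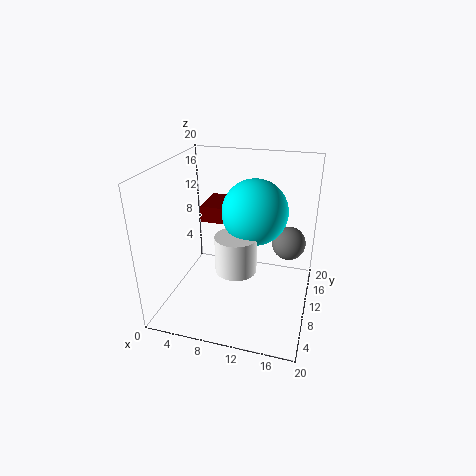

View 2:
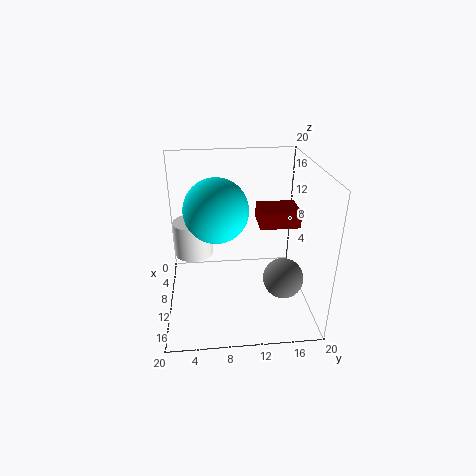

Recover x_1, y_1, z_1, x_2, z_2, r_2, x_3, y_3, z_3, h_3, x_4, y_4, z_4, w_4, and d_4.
x_1 = 16.5, y_1 = 15, z_1 = 7.5, x_2 = 13, z_2 = 15.5, r_2 = 4, x_3 = 11.5, y_3 = 4, z_3 = 9, h_3 = 4.5, x_4 = 3, y_4 = 13.5, z_4 = 10, w_4 = 5, d_4 = 6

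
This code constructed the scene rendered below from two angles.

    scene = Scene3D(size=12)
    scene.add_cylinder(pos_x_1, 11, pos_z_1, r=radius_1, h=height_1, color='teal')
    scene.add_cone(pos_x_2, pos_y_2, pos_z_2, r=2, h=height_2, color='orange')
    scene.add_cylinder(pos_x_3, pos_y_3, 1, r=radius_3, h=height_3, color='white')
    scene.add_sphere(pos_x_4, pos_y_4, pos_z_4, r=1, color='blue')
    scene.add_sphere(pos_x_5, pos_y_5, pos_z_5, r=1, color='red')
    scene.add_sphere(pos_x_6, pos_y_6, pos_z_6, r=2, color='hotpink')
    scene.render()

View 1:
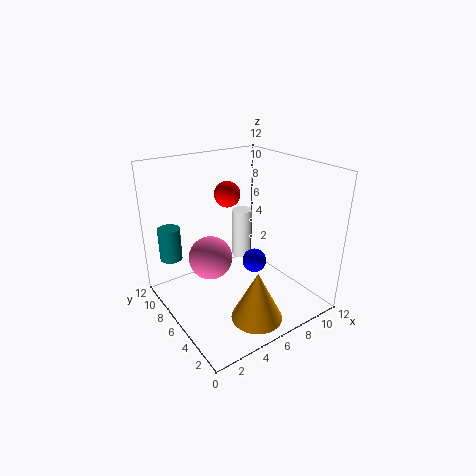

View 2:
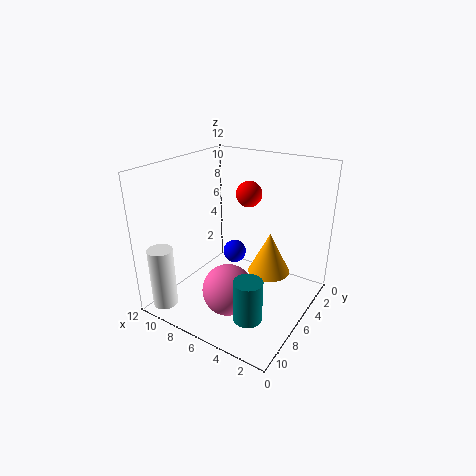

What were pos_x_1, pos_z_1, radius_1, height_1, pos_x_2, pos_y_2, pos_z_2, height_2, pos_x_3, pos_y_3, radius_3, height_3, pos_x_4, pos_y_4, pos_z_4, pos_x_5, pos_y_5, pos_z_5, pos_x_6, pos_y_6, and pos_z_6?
pos_x_1 = 2; pos_z_1 = 3; radius_1 = 1; height_1 = 3; pos_x_2 = 5; pos_y_2 = 2; pos_z_2 = 1; height_2 = 4; pos_x_3 = 10; pos_y_3 = 11; radius_3 = 1; height_3 = 5; pos_x_4 = 7; pos_y_4 = 5; pos_z_4 = 4; pos_x_5 = 5; pos_y_5 = 6; pos_z_5 = 10; pos_x_6 = 5; pos_y_6 = 9; pos_z_6 = 3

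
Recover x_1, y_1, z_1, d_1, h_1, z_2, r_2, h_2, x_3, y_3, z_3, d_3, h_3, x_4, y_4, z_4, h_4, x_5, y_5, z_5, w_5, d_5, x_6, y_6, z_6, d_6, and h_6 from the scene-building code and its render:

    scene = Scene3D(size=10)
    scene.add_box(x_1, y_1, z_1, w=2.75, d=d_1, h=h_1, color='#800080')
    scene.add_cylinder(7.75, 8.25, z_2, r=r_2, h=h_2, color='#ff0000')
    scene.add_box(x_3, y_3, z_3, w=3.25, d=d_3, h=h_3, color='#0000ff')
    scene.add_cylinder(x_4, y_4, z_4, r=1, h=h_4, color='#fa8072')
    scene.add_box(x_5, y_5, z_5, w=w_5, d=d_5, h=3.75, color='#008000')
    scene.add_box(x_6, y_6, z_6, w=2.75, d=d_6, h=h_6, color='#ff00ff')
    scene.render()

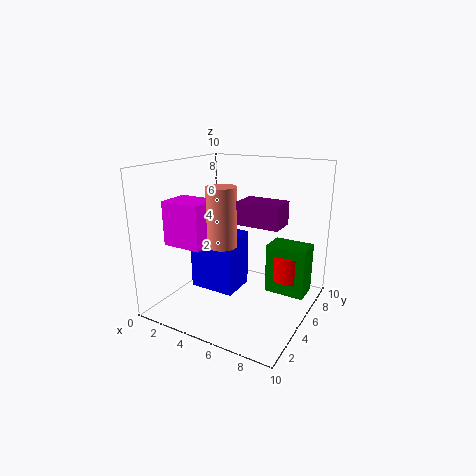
x_1 = 5.75
y_1 = 3.5
z_1 = 6.5
d_1 = 1.75
h_1 = 1.5
z_2 = 1.25
r_2 = 1.5
h_2 = 2
x_3 = 2
y_3 = 3.5
z_3 = 1.25
d_3 = 2.5
h_3 = 4
x_4 = 4.5
y_4 = 3.75
z_4 = 4.75
h_4 = 4
x_5 = 6.25
y_5 = 7
z_5 = 0.25
w_5 = 3
d_5 = 2
x_6 = 1
y_6 = 2
z_6 = 4.75
d_6 = 2.25
h_6 = 3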